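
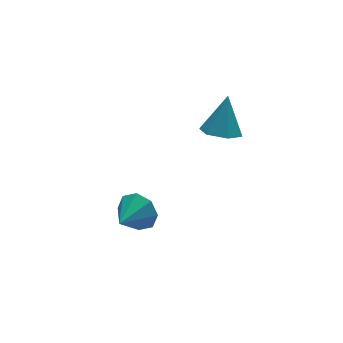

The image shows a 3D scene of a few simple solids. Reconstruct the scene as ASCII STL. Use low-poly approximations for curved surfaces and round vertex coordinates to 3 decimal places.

solid 
facet normal 0.794 0.502 -0.341
outer loop
vertex -1.708 -0.345 0.604
vertex -2.19 -0.096 -0.151
vertex -2.057 0.268 0.694
endloop
endfacet
facet normal -0.107 -0.204 0.973
outer loop
vertex -1.708 -0.345 0.604
vertex -2.057 0.268 0.694
vertex -3.31 -0.804 0.331
endloop
endfacet
facet normal 0.795 0.502 -0.341
outer loop
vertex -2.057 0.268 0.694
vertex -2.19 -0.096 -0.151
vertex -2.484 0.669 0.29
endloop
endfacet
facet normal -0.493 0.299 0.817
outer loop
vertex -2.057 0.268 0.694
vertex -2.484 0.669 0.29
vertex -3.31 -0.804 0.331
endloop
endfacet
facet normal 0.794 0.502 -0.342
outer loop
vertex -2.484 0.669 0.29
vertex -2.19 -0.096 -0.151
vertex -2.739 0.621 -0.373
endloop
endfacet
facet normal -0.832 0.475 0.286
outer loop
vertex -2.484 0.669 0.29
vertex -2.739 0.621 -0.373
vertex -3.31 -0.804 0.331
endloop
endfacet
facet normal 0.794 0.502 -0.342
outer loop
vertex -2.739 0.621 -0.373
vertex -2.19 -0.096 -0.151
vertex -2.673 0.154 -0.906
endloop
endfacet
facet normal -0.926 0.219 -0.307
outer loop
vertex -2.739 0.621 -0.373
vertex -2.673 0.154 -0.906
vertex -3.31 -0.804 0.331
endloop
endfacet
facet normal 0.794 0.503 -0.342
outer loop
vertex -2.673 0.154 -0.906
vertex -2.19 -0.096 -0.151
vertex -2.323 -0.46 -0.996
endloop
endfacet
facet normal -0.719 -0.319 -0.617
outer loop
vertex -2.673 0.154 -0.906
vertex -2.323 -0.46 -0.996
vertex -3.31 -0.804 0.331
endloop
endfacet
facet normal 0.794 0.502 -0.341
outer loop
vertex -2.323 -0.46 -0.996
vertex -2.19 -0.096 -0.151
vertex -1.896 -0.86 -0.591
endloop
endfacet
facet normal -0.333 -0.822 -0.461
outer loop
vertex -2.323 -0.46 -0.996
vertex -1.896 -0.86 -0.591
vertex -3.31 -0.804 0.331
endloop
endfacet
facet normal 0.794 0.502 -0.342
outer loop
vertex -1.896 -0.86 -0.591
vertex -2.19 -0.096 -0.151
vertex -1.641 -0.813 0.071
endloop
endfacet
facet normal 0.005 -0.998 0.069
outer loop
vertex -1.896 -0.86 -0.591
vertex -1.641 -0.813 0.071
vertex -3.31 -0.804 0.331
endloop
endfacet
facet normal 0.794 0.503 -0.341
outer loop
vertex -1.641 -0.813 0.071
vertex -2.19 -0.096 -0.151
vertex -1.708 -0.345 0.604
endloop
endfacet
facet normal 0.099 -0.741 0.664
outer loop
vertex -1.641 -0.813 0.071
vertex -1.708 -0.345 0.604
vertex -3.31 -0.804 0.331
endloop
endfacet
facet normal -0.368 -0.390 -0.844
outer loop
vertex 3.499 2.442 0.244
vertex 2.716 2.235 0.681
vertex 2.808 3.05 0.264
endloop
endfacet
facet normal 0.649 0.743 -0.162
outer loop
vertex 3.499 2.442 0.244
vertex 2.808 3.05 0.264
vertex 3.404 2.965 2.259
endloop
endfacet
facet normal -0.368 -0.390 -0.844
outer loop
vertex 2.808 3.05 0.264
vertex 2.716 2.235 0.681
vertex 2.025 2.843 0.701
endloop
endfacet
facet normal -0.201 0.974 0.102
outer loop
vertex 2.808 3.05 0.264
vertex 2.025 2.843 0.701
vertex 3.404 2.965 2.259
endloop
endfacet
facet normal -0.368 -0.390 -0.844
outer loop
vertex 2.025 2.843 0.701
vertex 2.716 2.235 0.681
vertex 1.933 2.028 1.118
endloop
endfacet
facet normal -0.706 0.384 0.595
outer loop
vertex 2.025 2.843 0.701
vertex 1.933 2.028 1.118
vertex 3.404 2.965 2.259
endloop
endfacet
facet normal -0.368 -0.390 -0.844
outer loop
vertex 1.933 2.028 1.118
vertex 2.716 2.235 0.681
vertex 2.624 1.42 1.098
endloop
endfacet
facet normal -0.361 -0.437 0.824
outer loop
vertex 1.933 2.028 1.118
vertex 2.624 1.42 1.098
vertex 3.404 2.965 2.259
endloop
endfacet
facet normal -0.368 -0.390 -0.844
outer loop
vertex 2.624 1.42 1.098
vertex 2.716 2.235 0.681
vertex 3.407 1.627 0.661
endloop
endfacet
facet normal 0.489 -0.668 0.560
outer loop
vertex 2.624 1.42 1.098
vertex 3.407 1.627 0.661
vertex 3.404 2.965 2.259
endloop
endfacet
facet normal -0.368 -0.390 -0.844
outer loop
vertex 3.407 1.627 0.661
vertex 2.716 2.235 0.681
vertex 3.499 2.442 0.244
endloop
endfacet
facet normal 0.995 -0.078 0.067
outer loop
vertex 3.407 1.627 0.661
vertex 3.499 2.442 0.244
vertex 3.404 2.965 2.259
endloop
endfacet

endsolid


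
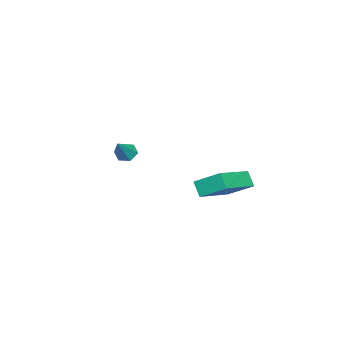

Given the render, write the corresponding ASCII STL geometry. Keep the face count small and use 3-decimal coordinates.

solid 
facet normal -0.434 -0.457 0.777
outer loop
vertex 2.566 0.544 2.72
vertex 2.627 1.648 3.404
vertex 0.586 1.126 1.957
endloop
endfacet
facet normal -0.047 -0.849 -0.526
outer loop
vertex 0.933 1.492 1.336
vertex 2.566 0.544 2.72
vertex 0.586 1.126 1.957
endloop
endfacet
facet normal -0.434 -0.457 0.777
outer loop
vertex 0.586 1.126 1.957
vertex 2.627 1.648 3.404
vertex 0.647 2.23 2.641
endloop
endfacet
facet normal -0.900 0.265 -0.347
outer loop
vertex 0.647 2.23 2.641
vertex 0.933 1.492 1.336
vertex 0.586 1.126 1.957
endloop
endfacet
facet normal 0.900 -0.265 0.347
outer loop
vertex 2.566 0.544 2.72
vertex 2.974 2.014 2.783
vertex 2.627 1.648 3.404
endloop
endfacet
facet normal -0.047 -0.849 -0.526
outer loop
vertex 2.913 0.91 2.099
vertex 2.566 0.544 2.72
vertex 0.933 1.492 1.336
endloop
endfacet
facet normal 0.900 -0.265 0.347
outer loop
vertex 2.913 0.91 2.099
vertex 2.974 2.014 2.783
vertex 2.566 0.544 2.72
endloop
endfacet
facet normal 0.047 0.849 0.526
outer loop
vertex 2.627 1.648 3.404
vertex 2.974 2.014 2.783
vertex 0.647 2.23 2.641
endloop
endfacet
facet normal -0.900 0.265 -0.347
outer loop
vertex 0.994 2.596 2.02
vertex 0.933 1.492 1.336
vertex 0.647 2.23 2.641
endloop
endfacet
facet normal 0.047 0.849 0.526
outer loop
vertex 0.647 2.23 2.641
vertex 2.974 2.014 2.783
vertex 0.994 2.596 2.02
endloop
endfacet
facet normal 0.434 0.457 -0.777
outer loop
vertex 0.994 2.596 2.02
vertex 2.913 0.91 2.099
vertex 0.933 1.492 1.336
endloop
endfacet
facet normal 0.434 0.457 -0.777
outer loop
vertex 2.974 2.014 2.783
vertex 2.913 0.91 2.099
vertex 0.994 2.596 2.02
endloop
endfacet
facet normal -0.701 0.029 -0.712
outer loop
vertex -1.143 -3.946 1.441
vertex -1.48 -3.721 1.782
vertex -1.164 -3.418 1.483
endloop
endfacet
facet normal 0.898 0.070 -0.435
outer loop
vertex -1.143 -3.946 1.441
vertex -1.164 -3.418 1.483
vertex -0.52 -3.759 2.758
endloop
endfacet
facet normal -0.701 0.027 -0.713
outer loop
vertex -1.164 -3.418 1.483
vertex -1.48 -3.721 1.782
vertex -1.502 -3.193 1.824
endloop
endfacet
facet normal 0.526 0.849 -0.039
outer loop
vertex -1.164 -3.418 1.483
vertex -1.502 -3.193 1.824
vertex -0.52 -3.759 2.758
endloop
endfacet
facet normal -0.701 0.028 -0.713
outer loop
vertex -1.502 -3.193 1.824
vertex -1.48 -3.721 1.782
vertex -1.818 -3.495 2.123
endloop
endfacet
facet normal -0.147 0.770 0.621
outer loop
vertex -1.502 -3.193 1.824
vertex -1.818 -3.495 2.123
vertex -0.52 -3.759 2.758
endloop
endfacet
facet normal -0.701 0.028 -0.713
outer loop
vertex -1.818 -3.495 2.123
vertex -1.48 -3.721 1.782
vertex -1.796 -4.023 2.081
endloop
endfacet
facet normal -0.452 -0.089 0.887
outer loop
vertex -1.818 -3.495 2.123
vertex -1.796 -4.023 2.081
vertex -0.52 -3.759 2.758
endloop
endfacet
facet normal -0.701 0.029 -0.712
outer loop
vertex -1.796 -4.023 2.081
vertex -1.48 -3.721 1.782
vertex -1.459 -4.249 1.74
endloop
endfacet
facet normal -0.082 -0.866 0.493
outer loop
vertex -1.796 -4.023 2.081
vertex -1.459 -4.249 1.74
vertex -0.52 -3.759 2.758
endloop
endfacet
facet normal -0.701 0.029 -0.712
outer loop
vertex -1.459 -4.249 1.74
vertex -1.48 -3.721 1.782
vertex -1.143 -3.946 1.441
endloop
endfacet
facet normal 0.594 -0.786 -0.169
outer loop
vertex -1.459 -4.249 1.74
vertex -1.143 -3.946 1.441
vertex -0.52 -3.759 2.758
endloop
endfacet

endsolid


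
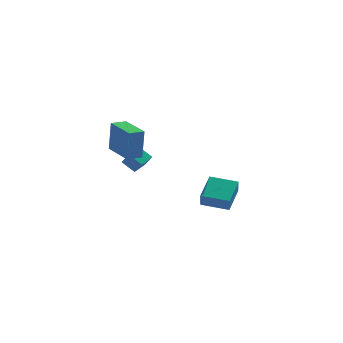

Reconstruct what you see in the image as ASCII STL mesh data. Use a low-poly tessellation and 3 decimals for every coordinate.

solid 
facet normal -0.852 -0.517 0.082
outer loop
vertex -2.483 -4.344 4.35
vertex -3.521 -2.635 4.329
vertex -2.603 -4.441 2.487
endloop
endfacet
facet normal 0.520 -0.854 0.011
outer loop
vertex -1.819 -3.965 2.411
vertex -2.483 -4.344 4.35
vertex -2.603 -4.441 2.487
endloop
endfacet
facet normal -0.852 -0.517 0.082
outer loop
vertex -2.603 -4.441 2.487
vertex -3.521 -2.635 4.329
vertex -3.641 -2.732 2.465
endloop
endfacet
facet normal -0.065 -0.052 -0.997
outer loop
vertex -3.641 -2.732 2.465
vertex -1.819 -3.965 2.411
vertex -2.603 -4.441 2.487
endloop
endfacet
facet normal 0.065 0.052 0.997
outer loop
vertex -2.483 -4.344 4.35
vertex -2.737 -2.159 4.253
vertex -3.521 -2.635 4.329
endloop
endfacet
facet normal 0.520 -0.854 0.011
outer loop
vertex -1.699 -3.868 4.275
vertex -2.483 -4.344 4.35
vertex -1.819 -3.965 2.411
endloop
endfacet
facet normal 0.064 0.052 0.997
outer loop
vertex -1.699 -3.868 4.275
vertex -2.737 -2.159 4.253
vertex -2.483 -4.344 4.35
endloop
endfacet
facet normal -0.520 0.854 -0.011
outer loop
vertex -3.521 -2.635 4.329
vertex -2.737 -2.159 4.253
vertex -3.641 -2.732 2.465
endloop
endfacet
facet normal -0.064 -0.051 -0.997
outer loop
vertex -2.857 -2.256 2.39
vertex -1.819 -3.965 2.411
vertex -3.641 -2.732 2.465
endloop
endfacet
facet normal -0.520 0.854 -0.011
outer loop
vertex -3.641 -2.732 2.465
vertex -2.737 -2.159 4.253
vertex -2.857 -2.256 2.39
endloop
endfacet
facet normal 0.852 0.517 -0.082
outer loop
vertex -2.857 -2.256 2.39
vertex -1.699 -3.868 4.275
vertex -1.819 -3.965 2.411
endloop
endfacet
facet normal 0.852 0.517 -0.082
outer loop
vertex -2.737 -2.159 4.253
vertex -1.699 -3.868 4.275
vertex -2.857 -2.256 2.39
endloop
endfacet
facet normal -0.961 0.254 0.110
outer loop
vertex 1.234 2.601 -3.815
vertex 1.761 4.268 -3.071
vertex 1.237 3.012 -4.737
endloop
endfacet
facet normal -0.277 -0.877 -0.392
outer loop
vertex 2.899 2.572 -4.929
vertex 1.234 2.601 -3.815
vertex 1.237 3.012 -4.737
endloop
endfacet
facet normal -0.961 0.254 0.110
outer loop
vertex 1.237 3.012 -4.737
vertex 1.761 4.268 -3.071
vertex 1.764 4.679 -3.993
endloop
endfacet
facet normal 0.002 0.407 -0.913
outer loop
vertex 1.764 4.679 -3.993
vertex 2.899 2.572 -4.929
vertex 1.237 3.012 -4.737
endloop
endfacet
facet normal -0.002 -0.407 0.913
outer loop
vertex 1.234 2.601 -3.815
vertex 3.423 3.828 -3.263
vertex 1.761 4.268 -3.071
endloop
endfacet
facet normal -0.277 -0.877 -0.392
outer loop
vertex 2.896 2.161 -4.007
vertex 1.234 2.601 -3.815
vertex 2.899 2.572 -4.929
endloop
endfacet
facet normal -0.002 -0.407 0.913
outer loop
vertex 2.896 2.161 -4.007
vertex 3.423 3.828 -3.263
vertex 1.234 2.601 -3.815
endloop
endfacet
facet normal 0.277 0.877 0.392
outer loop
vertex 1.761 4.268 -3.071
vertex 3.423 3.828 -3.263
vertex 1.764 4.679 -3.993
endloop
endfacet
facet normal 0.002 0.407 -0.913
outer loop
vertex 3.426 4.239 -4.185
vertex 2.899 2.572 -4.929
vertex 1.764 4.679 -3.993
endloop
endfacet
facet normal 0.277 0.877 0.392
outer loop
vertex 1.764 4.679 -3.993
vertex 3.423 3.828 -3.263
vertex 3.426 4.239 -4.185
endloop
endfacet
facet normal 0.961 -0.254 -0.110
outer loop
vertex 3.426 4.239 -4.185
vertex 2.896 2.161 -4.007
vertex 2.899 2.572 -4.929
endloop
endfacet
facet normal 0.961 -0.254 -0.110
outer loop
vertex 3.423 3.828 -3.263
vertex 2.896 2.161 -4.007
vertex 3.426 4.239 -4.185
endloop
endfacet
facet normal -0.573 -0.788 -0.227
outer loop
vertex -2.871 3.366 -0.88
vertex -3.302 3.932 -1.758
vertex -2.117 2.993 -1.49
endloop
endfacet
facet normal 0.381 -0.501 0.777
outer loop
vertex -1.538 3.788 -1.262
vertex -2.871 3.366 -0.88
vertex -2.117 2.993 -1.49
endloop
endfacet
facet normal -0.573 -0.788 -0.225
outer loop
vertex -2.117 2.993 -1.49
vertex -3.302 3.932 -1.758
vertex -2.548 3.558 -2.369
endloop
endfacet
facet normal 0.725 -0.360 -0.587
outer loop
vertex -2.548 3.558 -2.369
vertex -1.538 3.788 -1.262
vertex -2.117 2.993 -1.49
endloop
endfacet
facet normal -0.725 0.359 0.588
outer loop
vertex -2.871 3.366 -0.88
vertex -2.723 4.727 -1.53
vertex -3.302 3.932 -1.758
endloop
endfacet
facet normal 0.381 -0.501 0.777
outer loop
vertex -2.292 4.162 -0.651
vertex -2.871 3.366 -0.88
vertex -1.538 3.788 -1.262
endloop
endfacet
facet normal -0.726 0.359 0.587
outer loop
vertex -2.292 4.162 -0.651
vertex -2.723 4.727 -1.53
vertex -2.871 3.366 -0.88
endloop
endfacet
facet normal -0.381 0.501 -0.777
outer loop
vertex -3.302 3.932 -1.758
vertex -2.723 4.727 -1.53
vertex -2.548 3.558 -2.369
endloop
endfacet
facet normal 0.725 -0.359 -0.587
outer loop
vertex -1.969 4.354 -2.14
vertex -1.538 3.788 -1.262
vertex -2.548 3.558 -2.369
endloop
endfacet
facet normal -0.381 0.501 -0.777
outer loop
vertex -2.548 3.558 -2.369
vertex -2.723 4.727 -1.53
vertex -1.969 4.354 -2.14
endloop
endfacet
facet normal 0.574 0.787 0.226
outer loop
vertex -1.969 4.354 -2.14
vertex -2.292 4.162 -0.651
vertex -1.538 3.788 -1.262
endloop
endfacet
facet normal 0.573 0.788 0.226
outer loop
vertex -2.723 4.727 -1.53
vertex -2.292 4.162 -0.651
vertex -1.969 4.354 -2.14
endloop
endfacet

endsolid


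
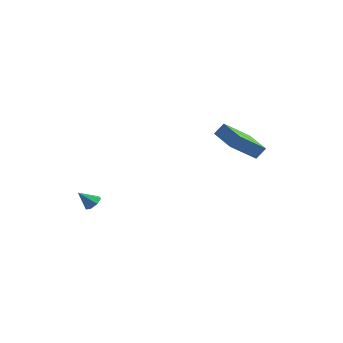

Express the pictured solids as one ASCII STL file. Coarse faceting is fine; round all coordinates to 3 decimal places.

solid 
facet normal -0.847 0.510 0.153
outer loop
vertex 2.809 3.885 3.809
vertex 3.49 5.375 2.611
vertex 2.458 3.504 3.135
endloop
endfacet
facet normal -0.336 -0.734 0.590
outer loop
vertex 4.05 2.545 2.849
vertex 2.809 3.885 3.809
vertex 2.458 3.504 3.135
endloop
endfacet
facet normal -0.847 0.510 0.152
outer loop
vertex 2.458 3.504 3.135
vertex 3.49 5.375 2.611
vertex 3.14 4.994 1.937
endloop
endfacet
facet normal -0.413 -0.449 -0.793
outer loop
vertex 3.14 4.994 1.937
vertex 4.05 2.545 2.849
vertex 2.458 3.504 3.135
endloop
endfacet
facet normal 0.413 0.449 0.793
outer loop
vertex 2.809 3.885 3.809
vertex 5.082 4.416 2.325
vertex 3.49 5.375 2.611
endloop
endfacet
facet normal -0.337 -0.734 0.590
outer loop
vertex 4.4 2.926 3.523
vertex 2.809 3.885 3.809
vertex 4.05 2.545 2.849
endloop
endfacet
facet normal 0.413 0.448 0.793
outer loop
vertex 4.4 2.926 3.523
vertex 5.082 4.416 2.325
vertex 2.809 3.885 3.809
endloop
endfacet
facet normal 0.336 0.734 -0.590
outer loop
vertex 3.49 5.375 2.611
vertex 5.082 4.416 2.325
vertex 3.14 4.994 1.937
endloop
endfacet
facet normal -0.413 -0.449 -0.793
outer loop
vertex 4.731 4.035 1.651
vertex 4.05 2.545 2.849
vertex 3.14 4.994 1.937
endloop
endfacet
facet normal 0.336 0.734 -0.590
outer loop
vertex 3.14 4.994 1.937
vertex 5.082 4.416 2.325
vertex 4.731 4.035 1.651
endloop
endfacet
facet normal 0.847 -0.509 -0.152
outer loop
vertex 4.731 4.035 1.651
vertex 4.4 2.926 3.523
vertex 4.05 2.545 2.849
endloop
endfacet
facet normal 0.847 -0.510 -0.152
outer loop
vertex 5.082 4.416 2.325
vertex 4.4 2.926 3.523
vertex 4.731 4.035 1.651
endloop
endfacet
facet normal 0.523 0.471 -0.711
outer loop
vertex -2.714 0.116 -2.074
vertex -3.19 0.411 -2.229
vertex -2.786 0.554 -1.837
endloop
endfacet
facet normal 0.549 -0.326 0.770
outer loop
vertex -2.714 0.116 -2.074
vertex -2.786 0.554 -1.837
vertex -3.79 -0.131 -1.411
endloop
endfacet
facet normal 0.523 0.471 -0.711
outer loop
vertex -2.786 0.554 -1.837
vertex -3.19 0.411 -2.229
vertex -3.162 0.884 -1.895
endloop
endfacet
facet normal 0.159 0.343 0.926
outer loop
vertex -2.786 0.554 -1.837
vertex -3.162 0.884 -1.895
vertex -3.79 -0.131 -1.411
endloop
endfacet
facet normal 0.523 0.471 -0.710
outer loop
vertex -3.162 0.884 -1.895
vertex -3.19 0.411 -2.229
vertex -3.558 0.858 -2.204
endloop
endfacet
facet normal -0.513 0.607 0.607
outer loop
vertex -3.162 0.884 -1.895
vertex -3.558 0.858 -2.204
vertex -3.79 -0.131 -1.411
endloop
endfacet
facet normal 0.522 0.470 -0.712
outer loop
vertex -3.558 0.858 -2.204
vertex -3.19 0.411 -2.229
vertex -3.677 0.495 -2.531
endloop
endfacet
facet normal -0.962 0.268 0.053
outer loop
vertex -3.558 0.858 -2.204
vertex -3.677 0.495 -2.531
vertex -3.79 -0.131 -1.411
endloop
endfacet
facet normal 0.522 0.471 -0.711
outer loop
vertex -3.677 0.495 -2.531
vertex -3.19 0.411 -2.229
vertex -3.429 0.069 -2.631
endloop
endfacet
facet normal -0.849 -0.419 -0.320
outer loop
vertex -3.677 0.495 -2.531
vertex -3.429 0.069 -2.631
vertex -3.79 -0.131 -1.411
endloop
endfacet
facet normal 0.522 0.471 -0.711
outer loop
vertex -3.429 0.069 -2.631
vertex -3.19 0.411 -2.229
vertex -3.0 -0.1 -2.428
endloop
endfacet
facet normal -0.260 -0.938 -0.231
outer loop
vertex -3.429 0.069 -2.631
vertex -3.0 -0.1 -2.428
vertex -3.79 -0.131 -1.411
endloop
endfacet
facet normal 0.523 0.471 -0.710
outer loop
vertex -3.0 -0.1 -2.428
vertex -3.19 0.411 -2.229
vertex -2.714 0.116 -2.074
endloop
endfacet
facet normal 0.362 -0.897 0.254
outer loop
vertex -3.0 -0.1 -2.428
vertex -2.714 0.116 -2.074
vertex -3.79 -0.131 -1.411
endloop
endfacet

endsolid


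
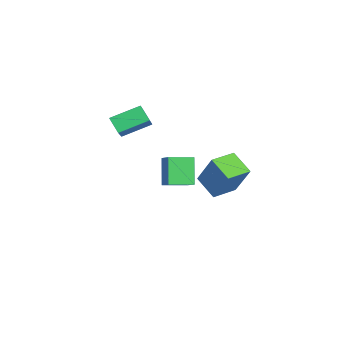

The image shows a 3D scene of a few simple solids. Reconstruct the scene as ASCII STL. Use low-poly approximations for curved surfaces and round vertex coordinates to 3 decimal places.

solid 
facet normal -0.757 -0.452 0.473
outer loop
vertex 3.979 2.335 1.298
vertex 3.188 3.584 1.225
vertex 3.177 1.718 -0.576
endloop
endfacet
facet normal 0.535 -0.844 0.049
outer loop
vertex 4.312 2.396 -1.285
vertex 3.979 2.335 1.298
vertex 3.177 1.718 -0.576
endloop
endfacet
facet normal -0.757 -0.452 0.473
outer loop
vertex 3.177 1.718 -0.576
vertex 3.188 3.584 1.225
vertex 2.386 2.967 -0.649
endloop
endfacet
facet normal -0.376 -0.290 -0.880
outer loop
vertex 2.386 2.967 -0.649
vertex 4.312 2.396 -1.285
vertex 3.177 1.718 -0.576
endloop
endfacet
facet normal 0.376 0.290 0.880
outer loop
vertex 3.979 2.335 1.298
vertex 4.323 4.262 0.516
vertex 3.188 3.584 1.225
endloop
endfacet
facet normal 0.535 -0.844 0.049
outer loop
vertex 5.114 3.013 0.589
vertex 3.979 2.335 1.298
vertex 4.312 2.396 -1.285
endloop
endfacet
facet normal 0.376 0.290 0.880
outer loop
vertex 5.114 3.013 0.589
vertex 4.323 4.262 0.516
vertex 3.979 2.335 1.298
endloop
endfacet
facet normal -0.535 0.844 -0.049
outer loop
vertex 3.188 3.584 1.225
vertex 4.323 4.262 0.516
vertex 2.386 2.967 -0.649
endloop
endfacet
facet normal -0.376 -0.290 -0.880
outer loop
vertex 3.521 3.645 -1.358
vertex 4.312 2.396 -1.285
vertex 2.386 2.967 -0.649
endloop
endfacet
facet normal -0.535 0.844 -0.049
outer loop
vertex 2.386 2.967 -0.649
vertex 4.323 4.262 0.516
vertex 3.521 3.645 -1.358
endloop
endfacet
facet normal 0.757 0.452 -0.473
outer loop
vertex 3.521 3.645 -1.358
vertex 5.114 3.013 0.589
vertex 4.312 2.396 -1.285
endloop
endfacet
facet normal 0.757 0.452 -0.473
outer loop
vertex 4.323 4.262 0.516
vertex 5.114 3.013 0.589
vertex 3.521 3.645 -1.358
endloop
endfacet
facet normal -0.815 -0.160 -0.557
outer loop
vertex -3.534 0.656 -3.224
vertex -3.672 2.094 -3.434
vertex -2.482 0.537 -4.729
endloop
endfacet
facet normal 0.094 -0.985 0.144
outer loop
vertex -1.308 0.766 -3.926
vertex -3.534 0.656 -3.224
vertex -2.482 0.537 -4.729
endloop
endfacet
facet normal -0.815 -0.160 -0.557
outer loop
vertex -2.482 0.537 -4.729
vertex -3.672 2.094 -3.434
vertex -2.62 1.975 -4.939
endloop
endfacet
facet normal 0.572 -0.065 -0.818
outer loop
vertex -2.62 1.975 -4.939
vertex -1.308 0.766 -3.926
vertex -2.482 0.537 -4.729
endloop
endfacet
facet normal -0.572 0.065 0.818
outer loop
vertex -3.534 0.656 -3.224
vertex -2.498 2.323 -2.631
vertex -3.672 2.094 -3.434
endloop
endfacet
facet normal 0.094 -0.985 0.144
outer loop
vertex -2.36 0.885 -2.421
vertex -3.534 0.656 -3.224
vertex -1.308 0.766 -3.926
endloop
endfacet
facet normal -0.572 0.065 0.818
outer loop
vertex -2.36 0.885 -2.421
vertex -2.498 2.323 -2.631
vertex -3.534 0.656 -3.224
endloop
endfacet
facet normal -0.094 0.985 -0.144
outer loop
vertex -3.672 2.094 -3.434
vertex -2.498 2.323 -2.631
vertex -2.62 1.975 -4.939
endloop
endfacet
facet normal 0.572 -0.065 -0.818
outer loop
vertex -1.446 2.204 -4.136
vertex -1.308 0.766 -3.926
vertex -2.62 1.975 -4.939
endloop
endfacet
facet normal -0.094 0.985 -0.144
outer loop
vertex -2.62 1.975 -4.939
vertex -2.498 2.323 -2.631
vertex -1.446 2.204 -4.136
endloop
endfacet
facet normal 0.815 0.160 0.557
outer loop
vertex -1.446 2.204 -4.136
vertex -2.36 0.885 -2.421
vertex -1.308 0.766 -3.926
endloop
endfacet
facet normal 0.815 0.160 0.557
outer loop
vertex -2.498 2.323 -2.631
vertex -2.36 0.885 -2.421
vertex -1.446 2.204 -4.136
endloop
endfacet
facet normal -0.768 0.148 -0.623
outer loop
vertex -2.463 -2.097 0.521
vertex -2.699 -0.418 1.21
vertex -1.779 -1.695 -0.226
endloop
endfacet
facet normal 0.129 -0.918 -0.376
outer loop
vertex -0.181 -2.002 1.07
vertex -2.463 -2.097 0.521
vertex -1.779 -1.695 -0.226
endloop
endfacet
facet normal -0.768 0.147 -0.623
outer loop
vertex -1.779 -1.695 -0.226
vertex -2.699 -0.418 1.21
vertex -2.015 -0.016 0.462
endloop
endfacet
facet normal 0.627 0.369 -0.686
outer loop
vertex -2.015 -0.016 0.462
vertex -0.181 -2.002 1.07
vertex -1.779 -1.695 -0.226
endloop
endfacet
facet normal -0.627 -0.370 0.686
outer loop
vertex -2.463 -2.097 0.521
vertex -1.101 -0.725 2.506
vertex -2.699 -0.418 1.21
endloop
endfacet
facet normal 0.129 -0.918 -0.376
outer loop
vertex -0.865 -2.404 1.818
vertex -2.463 -2.097 0.521
vertex -0.181 -2.002 1.07
endloop
endfacet
facet normal -0.627 -0.369 0.686
outer loop
vertex -0.865 -2.404 1.818
vertex -1.101 -0.725 2.506
vertex -2.463 -2.097 0.521
endloop
endfacet
facet normal -0.128 0.918 0.376
outer loop
vertex -2.699 -0.418 1.21
vertex -1.101 -0.725 2.506
vertex -2.015 -0.016 0.462
endloop
endfacet
facet normal 0.627 0.369 -0.685
outer loop
vertex -0.417 -0.323 1.759
vertex -0.181 -2.002 1.07
vertex -2.015 -0.016 0.462
endloop
endfacet
facet normal -0.129 0.918 0.376
outer loop
vertex -2.015 -0.016 0.462
vertex -1.101 -0.725 2.506
vertex -0.417 -0.323 1.759
endloop
endfacet
facet normal 0.768 -0.148 0.623
outer loop
vertex -0.417 -0.323 1.759
vertex -0.865 -2.404 1.818
vertex -0.181 -2.002 1.07
endloop
endfacet
facet normal 0.768 -0.148 0.624
outer loop
vertex -1.101 -0.725 2.506
vertex -0.865 -2.404 1.818
vertex -0.417 -0.323 1.759
endloop
endfacet

endsolid


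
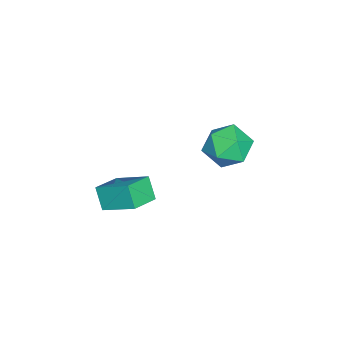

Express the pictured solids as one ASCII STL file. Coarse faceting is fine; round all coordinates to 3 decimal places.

solid 
facet normal 0.065 0.000 0.998
outer loop
vertex 0.046 3.787 0.281
vertex -0.914 3.389 0.344
vertex -0.09 2.755 0.29
endloop
endfacet
facet normal 0.708 -0.087 0.701
outer loop
vertex 0.046 3.787 0.281
vertex -0.09 2.755 0.29
vertex 0.604 3.183 -0.357
endloop
endfacet
facet normal 0.834 0.475 0.280
outer loop
vertex 0.046 3.787 0.281
vertex 0.604 3.183 -0.357
vertex 0.209 4.081 -0.704
endloop
endfacet
facet normal 0.270 0.909 0.316
outer loop
vertex 0.046 3.787 0.281
vertex 0.209 4.081 -0.704
vertex -0.729 4.209 -0.271
endloop
endfacet
facet normal -0.206 0.616 0.760
outer loop
vertex 0.046 3.787 0.281
vertex -0.729 4.209 -0.271
vertex -0.914 3.389 0.344
endloop
endfacet
facet normal 0.684 -0.670 0.290
outer loop
vertex 0.604 3.183 -0.357
vertex -0.09 2.755 0.29
vertex -0.011 2.411 -0.689
endloop
endfacet
facet normal -0.357 -0.529 0.770
outer loop
vertex -0.09 2.755 0.29
vertex -0.914 3.389 0.344
vertex -0.949 2.539 -0.256
endloop
endfacet
facet normal -0.795 0.468 0.385
outer loop
vertex -0.914 3.389 0.344
vertex -0.729 4.209 -0.271
vertex -1.344 3.437 -0.603
endloop
endfacet
facet normal -0.025 0.943 -0.333
outer loop
vertex -0.729 4.209 -0.271
vertex 0.209 4.081 -0.704
vertex -0.65 3.865 -1.25
endloop
endfacet
facet normal 0.889 0.240 -0.391
outer loop
vertex 0.209 4.081 -0.704
vertex 0.604 3.183 -0.357
vertex 0.174 3.231 -1.304
endloop
endfacet
facet normal -0.270 -0.909 -0.316
outer loop
vertex -0.786 2.833 -1.241
vertex -0.011 2.411 -0.689
vertex -0.949 2.539 -0.256
endloop
endfacet
facet normal -0.834 -0.475 -0.280
outer loop
vertex -0.786 2.833 -1.241
vertex -0.949 2.539 -0.256
vertex -1.344 3.437 -0.603
endloop
endfacet
facet normal -0.708 0.087 -0.701
outer loop
vertex -0.786 2.833 -1.241
vertex -1.344 3.437 -0.603
vertex -0.65 3.865 -1.25
endloop
endfacet
facet normal -0.065 -0.000 -0.998
outer loop
vertex -0.786 2.833 -1.241
vertex -0.65 3.865 -1.25
vertex 0.174 3.231 -1.304
endloop
endfacet
facet normal 0.206 -0.616 -0.760
outer loop
vertex -0.786 2.833 -1.241
vertex 0.174 3.231 -1.304
vertex -0.011 2.411 -0.689
endloop
endfacet
facet normal 0.025 -0.943 0.333
outer loop
vertex -0.949 2.539 -0.256
vertex -0.011 2.411 -0.689
vertex -0.09 2.755 0.29
endloop
endfacet
facet normal -0.889 -0.240 0.391
outer loop
vertex -1.344 3.437 -0.603
vertex -0.949 2.539 -0.256
vertex -0.914 3.389 0.344
endloop
endfacet
facet normal -0.684 0.670 -0.290
outer loop
vertex -0.65 3.865 -1.25
vertex -1.344 3.437 -0.603
vertex -0.729 4.209 -0.271
endloop
endfacet
facet normal 0.357 0.529 -0.770
outer loop
vertex 0.174 3.231 -1.304
vertex -0.65 3.865 -1.25
vertex 0.209 4.081 -0.704
endloop
endfacet
facet normal 0.795 -0.468 -0.385
outer loop
vertex -0.011 2.411 -0.689
vertex 0.174 3.231 -1.304
vertex 0.604 3.183 -0.357
endloop
endfacet
facet normal -0.395 -0.379 0.837
outer loop
vertex 4.304 1.003 0.73
vertex 3.234 1.42 0.414
vertex 4.011 -0.299 0.003
endloop
endfacet
facet normal 0.898 -0.350 0.265
outer loop
vertex 4.406 0.08 -0.834
vertex 4.304 1.003 0.73
vertex 4.011 -0.299 0.003
endloop
endfacet
facet normal -0.395 -0.379 0.837
outer loop
vertex 4.011 -0.299 0.003
vertex 3.234 1.42 0.414
vertex 2.942 0.118 -0.313
endloop
endfacet
facet normal -0.193 -0.857 -0.479
outer loop
vertex 2.942 0.118 -0.313
vertex 4.406 0.08 -0.834
vertex 4.011 -0.299 0.003
endloop
endfacet
facet normal 0.192 0.857 0.479
outer loop
vertex 4.304 1.003 0.73
vertex 3.629 1.799 -0.423
vertex 3.234 1.42 0.414
endloop
endfacet
facet normal 0.899 -0.349 0.265
outer loop
vertex 4.698 1.382 -0.107
vertex 4.304 1.003 0.73
vertex 4.406 0.08 -0.834
endloop
endfacet
facet normal 0.193 0.857 0.479
outer loop
vertex 4.698 1.382 -0.107
vertex 3.629 1.799 -0.423
vertex 4.304 1.003 0.73
endloop
endfacet
facet normal -0.898 0.350 -0.266
outer loop
vertex 3.234 1.42 0.414
vertex 3.629 1.799 -0.423
vertex 2.942 0.118 -0.313
endloop
endfacet
facet normal -0.193 -0.857 -0.479
outer loop
vertex 3.336 0.497 -1.15
vertex 4.406 0.08 -0.834
vertex 2.942 0.118 -0.313
endloop
endfacet
facet normal -0.899 0.350 -0.265
outer loop
vertex 2.942 0.118 -0.313
vertex 3.629 1.799 -0.423
vertex 3.336 0.497 -1.15
endloop
endfacet
facet normal 0.395 0.379 -0.837
outer loop
vertex 3.336 0.497 -1.15
vertex 4.698 1.382 -0.107
vertex 4.406 0.08 -0.834
endloop
endfacet
facet normal 0.395 0.378 -0.837
outer loop
vertex 3.629 1.799 -0.423
vertex 4.698 1.382 -0.107
vertex 3.336 0.497 -1.15
endloop
endfacet

endsolid


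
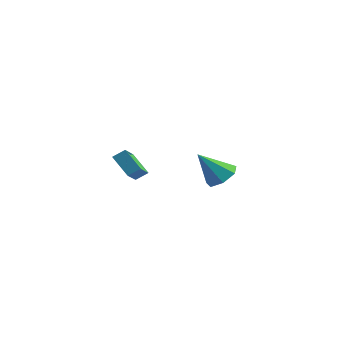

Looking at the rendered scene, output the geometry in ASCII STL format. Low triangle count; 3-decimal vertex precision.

solid 
facet normal 0.453 0.414 -0.790
outer loop
vertex 1.056 3.698 -3.727
vertex 0.554 3.021 -4.37
vertex 0.241 3.981 -4.046
endloop
endfacet
facet normal -0.091 0.618 0.781
outer loop
vertex 1.056 3.698 -3.727
vertex 0.241 3.981 -4.046
vertex -0.434 2.119 -2.65
endloop
endfacet
facet normal 0.453 0.414 -0.789
outer loop
vertex 0.241 3.981 -4.046
vertex 0.554 3.021 -4.37
vertex -0.338 3.542 -4.609
endloop
endfacet
facet normal -0.760 0.543 0.357
outer loop
vertex 0.241 3.981 -4.046
vertex -0.338 3.542 -4.609
vertex -0.434 2.119 -2.65
endloop
endfacet
facet normal 0.454 0.415 -0.789
outer loop
vertex -0.338 3.542 -4.609
vertex 0.554 3.021 -4.37
vertex -0.246 2.711 -4.993
endloop
endfacet
facet normal -0.993 -0.065 -0.096
outer loop
vertex -0.338 3.542 -4.609
vertex -0.246 2.711 -4.993
vertex -0.434 2.119 -2.65
endloop
endfacet
facet normal 0.454 0.414 -0.789
outer loop
vertex -0.246 2.711 -4.993
vertex 0.554 3.021 -4.37
vertex 0.448 2.114 -4.907
endloop
endfacet
facet normal -0.616 -0.751 -0.239
outer loop
vertex -0.246 2.711 -4.993
vertex 0.448 2.114 -4.907
vertex -0.434 2.119 -2.65
endloop
endfacet
facet normal 0.453 0.414 -0.789
outer loop
vertex 0.448 2.114 -4.907
vertex 0.554 3.021 -4.37
vertex 1.222 2.2 -4.418
endloop
endfacet
facet normal 0.088 -0.995 0.036
outer loop
vertex 0.448 2.114 -4.907
vertex 1.222 2.2 -4.418
vertex -0.434 2.119 -2.65
endloop
endfacet
facet normal 0.452 0.414 -0.790
outer loop
vertex 1.222 2.2 -4.418
vertex 0.554 3.021 -4.37
vertex 1.493 2.905 -3.893
endloop
endfacet
facet normal 0.589 -0.616 0.523
outer loop
vertex 1.222 2.2 -4.418
vertex 1.493 2.905 -3.893
vertex -0.434 2.119 -2.65
endloop
endfacet
facet normal 0.452 0.415 -0.790
outer loop
vertex 1.493 2.905 -3.893
vertex 0.554 3.021 -4.37
vertex 1.056 3.698 -3.727
endloop
endfacet
facet normal 0.510 0.102 0.854
outer loop
vertex 1.493 2.905 -3.893
vertex 1.056 3.698 -3.727
vertex -0.434 2.119 -2.65
endloop
endfacet
facet normal -0.756 0.138 0.639
outer loop
vertex -0.483 -4.252 -0.163
vertex -1.004 -2.911 -1.069
vertex -0.951 -4.737 -0.612
endloop
endfacet
facet normal 0.307 -0.789 0.533
outer loop
vertex 0.204 -4.949 -1.591
vertex -0.483 -4.252 -0.163
vertex -0.951 -4.737 -0.612
endloop
endfacet
facet normal -0.755 0.138 0.641
outer loop
vertex -0.951 -4.737 -0.612
vertex -1.004 -2.911 -1.069
vertex -1.473 -3.396 -1.517
endloop
endfacet
facet normal -0.579 -0.599 -0.553
outer loop
vertex -1.473 -3.396 -1.517
vertex 0.204 -4.949 -1.591
vertex -0.951 -4.737 -0.612
endloop
endfacet
facet normal 0.579 0.599 0.553
outer loop
vertex -0.483 -4.252 -0.163
vertex 0.151 -3.123 -2.048
vertex -1.004 -2.911 -1.069
endloop
endfacet
facet normal 0.307 -0.789 0.533
outer loop
vertex 0.673 -4.464 -1.143
vertex -0.483 -4.252 -0.163
vertex 0.204 -4.949 -1.591
endloop
endfacet
facet normal 0.579 0.599 0.553
outer loop
vertex 0.673 -4.464 -1.143
vertex 0.151 -3.123 -2.048
vertex -0.483 -4.252 -0.163
endloop
endfacet
facet normal -0.307 0.789 -0.533
outer loop
vertex -1.004 -2.911 -1.069
vertex 0.151 -3.123 -2.048
vertex -1.473 -3.396 -1.517
endloop
endfacet
facet normal -0.579 -0.599 -0.553
outer loop
vertex -0.317 -3.608 -2.497
vertex 0.204 -4.949 -1.591
vertex -1.473 -3.396 -1.517
endloop
endfacet
facet normal -0.307 0.789 -0.532
outer loop
vertex -1.473 -3.396 -1.517
vertex 0.151 -3.123 -2.048
vertex -0.317 -3.608 -2.497
endloop
endfacet
facet normal 0.755 -0.139 -0.640
outer loop
vertex -0.317 -3.608 -2.497
vertex 0.673 -4.464 -1.143
vertex 0.204 -4.949 -1.591
endloop
endfacet
facet normal 0.756 -0.137 -0.640
outer loop
vertex 0.151 -3.123 -2.048
vertex 0.673 -4.464 -1.143
vertex -0.317 -3.608 -2.497
endloop
endfacet

endsolid


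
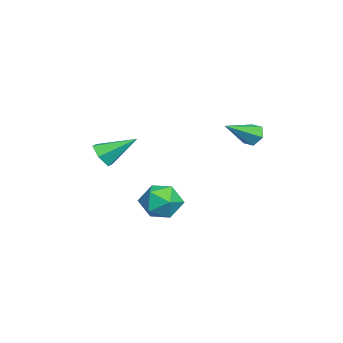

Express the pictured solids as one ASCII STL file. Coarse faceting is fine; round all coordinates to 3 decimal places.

solid 
facet normal 0.085 -0.832 -0.548
outer loop
vertex 2.009 -3.042 0.287
vertex 1.238 -3.009 0.118
vertex 1.761 -2.647 -0.351
endloop
endfacet
facet normal 0.860 0.511 -0.018
outer loop
vertex 2.009 -3.042 0.287
vertex 1.761 -2.647 -0.351
vertex 1.082 -1.451 1.142
endloop
endfacet
facet normal 0.085 -0.832 -0.548
outer loop
vertex 1.761 -2.647 -0.351
vertex 1.238 -3.009 0.118
vertex 0.99 -2.614 -0.52
endloop
endfacet
facet normal 0.160 0.805 -0.572
outer loop
vertex 1.761 -2.647 -0.351
vertex 0.99 -2.614 -0.52
vertex 1.082 -1.451 1.142
endloop
endfacet
facet normal 0.083 -0.833 -0.548
outer loop
vertex 0.99 -2.614 -0.52
vertex 1.238 -3.009 0.118
vertex 0.467 -2.975 -0.05
endloop
endfacet
facet normal -0.728 0.580 -0.365
outer loop
vertex 0.99 -2.614 -0.52
vertex 0.467 -2.975 -0.05
vertex 1.082 -1.451 1.142
endloop
endfacet
facet normal 0.083 -0.832 -0.548
outer loop
vertex 0.467 -2.975 -0.05
vertex 1.238 -3.009 0.118
vertex 0.716 -3.37 0.587
endloop
endfacet
facet normal -0.916 0.060 0.396
outer loop
vertex 0.467 -2.975 -0.05
vertex 0.716 -3.37 0.587
vertex 1.082 -1.451 1.142
endloop
endfacet
facet normal 0.084 -0.833 -0.547
outer loop
vertex 0.716 -3.37 0.587
vertex 1.238 -3.009 0.118
vertex 1.487 -3.403 0.756
endloop
endfacet
facet normal -0.218 -0.233 0.948
outer loop
vertex 0.716 -3.37 0.587
vertex 1.487 -3.403 0.756
vertex 1.082 -1.451 1.142
endloop
endfacet
facet normal 0.084 -0.833 -0.547
outer loop
vertex 1.487 -3.403 0.756
vertex 1.238 -3.009 0.118
vertex 2.009 -3.042 0.287
endloop
endfacet
facet normal 0.671 -0.007 0.741
outer loop
vertex 1.487 -3.403 0.756
vertex 2.009 -3.042 0.287
vertex 1.082 -1.451 1.142
endloop
endfacet
facet normal 0.289 0.825 0.486
outer loop
vertex 3.405 0.998 -1.711
vertex 3.412 0.452 -0.788
vertex 4.297 0.497 -1.391
endloop
endfacet
facet normal 0.531 0.826 -0.187
outer loop
vertex 3.405 0.998 -1.711
vertex 4.297 0.497 -1.391
vertex 3.999 0.456 -2.421
endloop
endfacet
facet normal -0.032 0.781 -0.623
outer loop
vertex 3.405 0.998 -1.711
vertex 3.999 0.456 -2.421
vertex 2.929 0.387 -2.453
endloop
endfacet
facet normal -0.621 0.752 -0.221
outer loop
vertex 3.405 0.998 -1.711
vertex 2.929 0.387 -2.453
vertex 2.566 0.384 -1.444
endloop
endfacet
facet normal -0.422 0.779 0.464
outer loop
vertex 3.405 0.998 -1.711
vertex 2.566 0.384 -1.444
vertex 3.412 0.452 -0.788
endloop
endfacet
facet normal 0.929 0.243 -0.279
outer loop
vertex 3.999 0.456 -2.421
vertex 4.297 0.497 -1.391
vertex 4.374 -0.424 -1.936
endloop
endfacet
facet normal 0.538 0.239 0.808
outer loop
vertex 4.297 0.497 -1.391
vertex 3.412 0.452 -0.788
vertex 4.011 -0.427 -0.927
endloop
endfacet
facet normal -0.613 0.165 0.773
outer loop
vertex 3.412 0.452 -0.788
vertex 2.566 0.384 -1.444
vertex 2.941 -0.496 -0.959
endloop
endfacet
facet normal -0.934 0.121 -0.336
outer loop
vertex 2.566 0.384 -1.444
vertex 2.929 0.387 -2.453
vertex 2.643 -0.537 -1.989
endloop
endfacet
facet normal 0.019 0.169 -0.986
outer loop
vertex 2.929 0.387 -2.453
vertex 3.999 0.456 -2.421
vertex 3.528 -0.492 -2.592
endloop
endfacet
facet normal 0.621 -0.752 0.221
outer loop
vertex 3.535 -1.038 -1.669
vertex 4.374 -0.424 -1.936
vertex 4.011 -0.427 -0.927
endloop
endfacet
facet normal 0.032 -0.781 0.623
outer loop
vertex 3.535 -1.038 -1.669
vertex 4.011 -0.427 -0.927
vertex 2.941 -0.496 -0.959
endloop
endfacet
facet normal -0.531 -0.826 0.187
outer loop
vertex 3.535 -1.038 -1.669
vertex 2.941 -0.496 -0.959
vertex 2.643 -0.537 -1.989
endloop
endfacet
facet normal -0.289 -0.825 -0.486
outer loop
vertex 3.535 -1.038 -1.669
vertex 2.643 -0.537 -1.989
vertex 3.528 -0.492 -2.592
endloop
endfacet
facet normal 0.422 -0.779 -0.464
outer loop
vertex 3.535 -1.038 -1.669
vertex 3.528 -0.492 -2.592
vertex 4.374 -0.424 -1.936
endloop
endfacet
facet normal 0.934 -0.121 0.336
outer loop
vertex 4.011 -0.427 -0.927
vertex 4.374 -0.424 -1.936
vertex 4.297 0.497 -1.391
endloop
endfacet
facet normal -0.019 -0.169 0.986
outer loop
vertex 2.941 -0.496 -0.959
vertex 4.011 -0.427 -0.927
vertex 3.412 0.452 -0.788
endloop
endfacet
facet normal -0.929 -0.243 0.279
outer loop
vertex 2.643 -0.537 -1.989
vertex 2.941 -0.496 -0.959
vertex 2.566 0.384 -1.444
endloop
endfacet
facet normal -0.538 -0.239 -0.808
outer loop
vertex 3.528 -0.492 -2.592
vertex 2.643 -0.537 -1.989
vertex 2.929 0.387 -2.453
endloop
endfacet
facet normal 0.613 -0.165 -0.773
outer loop
vertex 4.374 -0.424 -1.936
vertex 3.528 -0.492 -2.592
vertex 3.999 0.456 -2.421
endloop
endfacet
facet normal -0.626 0.610 -0.487
outer loop
vertex -2.233 3.443 -0.218
vertex -2.697 3.371 0.288
vertex -2.228 3.877 0.319
endloop
endfacet
facet normal 0.930 0.282 -0.237
outer loop
vertex -2.233 3.443 -0.218
vertex -2.228 3.877 0.319
vertex -1.483 2.189 1.232
endloop
endfacet
facet normal -0.626 0.610 -0.487
outer loop
vertex -2.228 3.877 0.319
vertex -2.697 3.371 0.288
vertex -2.692 3.805 0.825
endloop
endfacet
facet normal 0.563 0.571 0.597
outer loop
vertex -2.228 3.877 0.319
vertex -2.692 3.805 0.825
vertex -1.483 2.189 1.232
endloop
endfacet
facet normal -0.626 0.610 -0.487
outer loop
vertex -2.692 3.805 0.825
vertex -2.697 3.371 0.288
vertex -3.161 3.299 0.794
endloop
endfacet
facet normal -0.183 0.109 0.977
outer loop
vertex -2.692 3.805 0.825
vertex -3.161 3.299 0.794
vertex -1.483 2.189 1.232
endloop
endfacet
facet normal -0.626 0.610 -0.487
outer loop
vertex -3.161 3.299 0.794
vertex -2.697 3.371 0.288
vertex -3.165 2.866 0.257
endloop
endfacet
facet normal -0.561 -0.642 0.522
outer loop
vertex -3.161 3.299 0.794
vertex -3.165 2.866 0.257
vertex -1.483 2.189 1.232
endloop
endfacet
facet normal -0.626 0.610 -0.486
outer loop
vertex -3.165 2.866 0.257
vertex -2.697 3.371 0.288
vertex -2.702 2.938 -0.249
endloop
endfacet
facet normal -0.195 -0.930 -0.310
outer loop
vertex -3.165 2.866 0.257
vertex -2.702 2.938 -0.249
vertex -1.483 2.189 1.232
endloop
endfacet
facet normal -0.625 0.610 -0.486
outer loop
vertex -2.702 2.938 -0.249
vertex -2.697 3.371 0.288
vertex -2.233 3.443 -0.218
endloop
endfacet
facet normal 0.551 -0.469 -0.690
outer loop
vertex -2.702 2.938 -0.249
vertex -2.233 3.443 -0.218
vertex -1.483 2.189 1.232
endloop
endfacet

endsolid


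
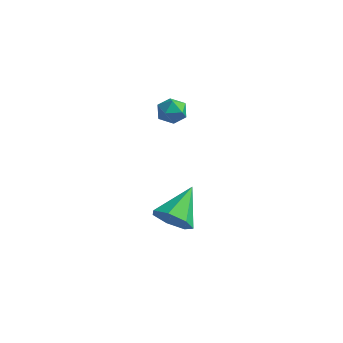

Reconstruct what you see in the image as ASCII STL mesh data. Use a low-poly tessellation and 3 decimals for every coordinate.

solid 
facet normal 0.028 -0.865 -0.501
outer loop
vertex -1.812 -2.933 -3.56
vertex -2.123 -3.396 -2.779
vertex -2.639 -3.003 -3.486
endloop
endfacet
facet normal -0.120 0.808 -0.577
outer loop
vertex -1.812 -2.933 -3.56
vertex -2.639 -3.003 -3.486
vertex -2.177 -1.744 -1.821
endloop
endfacet
facet normal 0.029 -0.865 -0.502
outer loop
vertex -2.639 -3.003 -3.486
vertex -2.123 -3.396 -2.779
vertex -3.077 -3.369 -2.88
endloop
endfacet
facet normal -0.786 0.578 -0.219
outer loop
vertex -2.639 -3.003 -3.486
vertex -3.077 -3.369 -2.88
vertex -2.177 -1.744 -1.821
endloop
endfacet
facet normal 0.029 -0.865 -0.501
outer loop
vertex -3.077 -3.369 -2.88
vertex -2.123 -3.396 -2.779
vertex -2.796 -3.755 -2.197
endloop
endfacet
facet normal -0.869 0.181 0.460
outer loop
vertex -3.077 -3.369 -2.88
vertex -2.796 -3.755 -2.197
vertex -2.177 -1.744 -1.821
endloop
endfacet
facet normal 0.028 -0.865 -0.501
outer loop
vertex -2.796 -3.755 -2.197
vertex -2.123 -3.396 -2.779
vertex -2.009 -3.871 -1.952
endloop
endfacet
facet normal -0.307 -0.083 0.948
outer loop
vertex -2.796 -3.755 -2.197
vertex -2.009 -3.871 -1.952
vertex -2.177 -1.744 -1.821
endloop
endfacet
facet normal 0.029 -0.865 -0.501
outer loop
vertex -2.009 -3.871 -1.952
vertex -2.123 -3.396 -2.779
vertex -1.307 -3.629 -2.33
endloop
endfacet
facet normal 0.478 -0.016 0.878
outer loop
vertex -2.009 -3.871 -1.952
vertex -1.307 -3.629 -2.33
vertex -2.177 -1.744 -1.821
endloop
endfacet
facet normal 0.029 -0.864 -0.502
outer loop
vertex -1.307 -3.629 -2.33
vertex -2.123 -3.396 -2.779
vertex -1.219 -3.211 -3.045
endloop
endfacet
facet normal 0.894 0.331 0.303
outer loop
vertex -1.307 -3.629 -2.33
vertex -1.219 -3.211 -3.045
vertex -2.177 -1.744 -1.821
endloop
endfacet
facet normal 0.030 -0.865 -0.501
outer loop
vertex -1.219 -3.211 -3.045
vertex -2.123 -3.396 -2.779
vertex -1.812 -2.933 -3.56
endloop
endfacet
facet normal 0.627 0.698 -0.346
outer loop
vertex -1.219 -3.211 -3.045
vertex -1.812 -2.933 -3.56
vertex -2.177 -1.744 -1.821
endloop
endfacet
facet normal -0.642 0.761 -0.090
outer loop
vertex -3.204 -1.165 2.333
vertex -3.743 -1.618 2.346
vertex -3.5 -1.342 2.947
endloop
endfacet
facet normal -0.051 0.966 0.254
outer loop
vertex -3.204 -1.165 2.333
vertex -3.5 -1.342 2.947
vertex -2.799 -1.291 2.895
endloop
endfacet
facet normal 0.506 0.845 -0.175
outer loop
vertex -3.204 -1.165 2.333
vertex -2.799 -1.291 2.895
vertex -2.609 -1.536 2.263
endloop
endfacet
facet normal 0.260 0.565 -0.783
outer loop
vertex -3.204 -1.165 2.333
vertex -2.609 -1.536 2.263
vertex -3.192 -1.738 1.923
endloop
endfacet
facet normal -0.449 0.514 -0.731
outer loop
vertex -3.204 -1.165 2.333
vertex -3.192 -1.738 1.923
vertex -3.743 -1.618 2.346
endloop
endfacet
facet normal 0.021 0.555 0.831
outer loop
vertex -2.799 -1.291 2.895
vertex -3.5 -1.342 2.947
vertex -3.088 -1.822 3.257
endloop
endfacet
facet normal -0.935 0.222 0.276
outer loop
vertex -3.5 -1.342 2.947
vertex -3.743 -1.618 2.346
vertex -3.671 -2.024 2.917
endloop
endfacet
facet normal -0.623 -0.180 -0.761
outer loop
vertex -3.743 -1.618 2.346
vertex -3.192 -1.738 1.923
vertex -3.481 -2.269 2.285
endloop
endfacet
facet normal 0.526 -0.095 -0.845
outer loop
vertex -3.192 -1.738 1.923
vertex -2.609 -1.536 2.263
vertex -2.78 -2.218 2.233
endloop
endfacet
facet normal 0.923 0.359 0.139
outer loop
vertex -2.609 -1.536 2.263
vertex -2.799 -1.291 2.895
vertex -2.537 -1.942 2.834
endloop
endfacet
facet normal -0.260 -0.565 0.783
outer loop
vertex -3.076 -2.395 2.847
vertex -3.088 -1.822 3.257
vertex -3.671 -2.024 2.917
endloop
endfacet
facet normal -0.506 -0.845 0.175
outer loop
vertex -3.076 -2.395 2.847
vertex -3.671 -2.024 2.917
vertex -3.481 -2.269 2.285
endloop
endfacet
facet normal 0.051 -0.966 -0.254
outer loop
vertex -3.076 -2.395 2.847
vertex -3.481 -2.269 2.285
vertex -2.78 -2.218 2.233
endloop
endfacet
facet normal 0.642 -0.761 0.090
outer loop
vertex -3.076 -2.395 2.847
vertex -2.78 -2.218 2.233
vertex -2.537 -1.942 2.834
endloop
endfacet
facet normal 0.449 -0.514 0.731
outer loop
vertex -3.076 -2.395 2.847
vertex -2.537 -1.942 2.834
vertex -3.088 -1.822 3.257
endloop
endfacet
facet normal -0.526 0.095 0.845
outer loop
vertex -3.671 -2.024 2.917
vertex -3.088 -1.822 3.257
vertex -3.5 -1.342 2.947
endloop
endfacet
facet normal -0.923 -0.359 -0.139
outer loop
vertex -3.481 -2.269 2.285
vertex -3.671 -2.024 2.917
vertex -3.743 -1.618 2.346
endloop
endfacet
facet normal -0.021 -0.555 -0.831
outer loop
vertex -2.78 -2.218 2.233
vertex -3.481 -2.269 2.285
vertex -3.192 -1.738 1.923
endloop
endfacet
facet normal 0.935 -0.222 -0.276
outer loop
vertex -2.537 -1.942 2.834
vertex -2.78 -2.218 2.233
vertex -2.609 -1.536 2.263
endloop
endfacet
facet normal 0.623 0.180 0.761
outer loop
vertex -3.088 -1.822 3.257
vertex -2.537 -1.942 2.834
vertex -2.799 -1.291 2.895
endloop
endfacet

endsolid


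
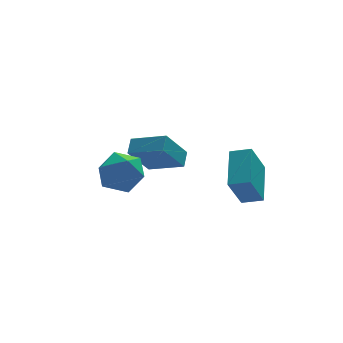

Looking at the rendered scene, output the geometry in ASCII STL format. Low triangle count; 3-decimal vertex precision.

solid 
facet normal -0.557 -0.267 0.786
outer loop
vertex -1.222 2.578 -2.966
vertex -0.867 3.305 -2.467
vertex -2.638 3.699 -3.589
endloop
endfacet
facet normal -0.375 -0.765 -0.524
outer loop
vertex -1.473 4.255 -5.233
vertex -1.222 2.578 -2.966
vertex -2.638 3.699 -3.589
endloop
endfacet
facet normal -0.557 -0.266 0.786
outer loop
vertex -2.638 3.699 -3.589
vertex -0.867 3.305 -2.467
vertex -2.282 4.425 -3.091
endloop
endfacet
facet normal -0.741 0.587 -0.326
outer loop
vertex -2.282 4.425 -3.091
vertex -1.473 4.255 -5.233
vertex -2.638 3.699 -3.589
endloop
endfacet
facet normal 0.741 -0.586 0.327
outer loop
vertex -1.222 2.578 -2.966
vertex 0.298 3.861 -4.111
vertex -0.867 3.305 -2.467
endloop
endfacet
facet normal -0.374 -0.765 -0.524
outer loop
vertex -0.058 3.135 -4.609
vertex -1.222 2.578 -2.966
vertex -1.473 4.255 -5.233
endloop
endfacet
facet normal 0.741 -0.587 0.326
outer loop
vertex -0.058 3.135 -4.609
vertex 0.298 3.861 -4.111
vertex -1.222 2.578 -2.966
endloop
endfacet
facet normal 0.374 0.765 0.524
outer loop
vertex -0.867 3.305 -2.467
vertex 0.298 3.861 -4.111
vertex -2.282 4.425 -3.091
endloop
endfacet
facet normal -0.741 0.586 -0.327
outer loop
vertex -1.118 4.982 -4.734
vertex -1.473 4.255 -5.233
vertex -2.282 4.425 -3.091
endloop
endfacet
facet normal 0.375 0.765 0.525
outer loop
vertex -2.282 4.425 -3.091
vertex 0.298 3.861 -4.111
vertex -1.118 4.982 -4.734
endloop
endfacet
facet normal 0.558 0.267 -0.786
outer loop
vertex -1.118 4.982 -4.734
vertex -0.058 3.135 -4.609
vertex -1.473 4.255 -5.233
endloop
endfacet
facet normal 0.557 0.266 -0.787
outer loop
vertex 0.298 3.861 -4.111
vertex -0.058 3.135 -4.609
vertex -1.118 4.982 -4.734
endloop
endfacet
facet normal -0.236 0.928 0.289
outer loop
vertex -3.513 1.197 -2.597
vertex -4.692 0.886 -2.563
vertex -3.997 0.753 -1.569
endloop
endfacet
facet normal 0.416 0.747 0.519
outer loop
vertex -3.513 1.197 -2.597
vertex -3.997 0.753 -1.569
vertex -2.891 0.387 -1.93
endloop
endfacet
facet normal 0.812 0.581 -0.051
outer loop
vertex -3.513 1.197 -2.597
vertex -2.891 0.387 -1.93
vertex -2.902 0.295 -3.146
endloop
endfacet
facet normal 0.405 0.660 -0.633
outer loop
vertex -3.513 1.197 -2.597
vertex -2.902 0.295 -3.146
vertex -4.015 0.603 -3.537
endloop
endfacet
facet normal -0.243 0.873 -0.422
outer loop
vertex -3.513 1.197 -2.597
vertex -4.015 0.603 -3.537
vertex -4.692 0.886 -2.563
endloop
endfacet
facet normal 0.354 0.161 0.921
outer loop
vertex -2.891 0.387 -1.93
vertex -3.997 0.753 -1.569
vertex -3.685 -0.423 -1.483
endloop
endfacet
facet normal -0.701 0.453 0.551
outer loop
vertex -3.997 0.753 -1.569
vertex -4.692 0.886 -2.563
vertex -4.798 -0.115 -1.874
endloop
endfacet
facet normal -0.711 0.366 -0.601
outer loop
vertex -4.692 0.886 -2.563
vertex -4.015 0.603 -3.537
vertex -4.809 -0.207 -3.09
endloop
endfacet
facet normal 0.336 0.020 -0.941
outer loop
vertex -4.015 0.603 -3.537
vertex -2.902 0.295 -3.146
vertex -3.703 -0.573 -3.451
endloop
endfacet
facet normal 0.994 -0.106 -0.001
outer loop
vertex -2.902 0.295 -3.146
vertex -2.891 0.387 -1.93
vertex -3.008 -0.706 -2.457
endloop
endfacet
facet normal -0.405 -0.660 0.633
outer loop
vertex -4.187 -1.017 -2.423
vertex -3.685 -0.423 -1.483
vertex -4.798 -0.115 -1.874
endloop
endfacet
facet normal -0.812 -0.581 0.051
outer loop
vertex -4.187 -1.017 -2.423
vertex -4.798 -0.115 -1.874
vertex -4.809 -0.207 -3.09
endloop
endfacet
facet normal -0.416 -0.747 -0.519
outer loop
vertex -4.187 -1.017 -2.423
vertex -4.809 -0.207 -3.09
vertex -3.703 -0.573 -3.451
endloop
endfacet
facet normal 0.236 -0.928 -0.289
outer loop
vertex -4.187 -1.017 -2.423
vertex -3.703 -0.573 -3.451
vertex -3.008 -0.706 -2.457
endloop
endfacet
facet normal 0.243 -0.873 0.422
outer loop
vertex -4.187 -1.017 -2.423
vertex -3.008 -0.706 -2.457
vertex -3.685 -0.423 -1.483
endloop
endfacet
facet normal -0.336 -0.020 0.941
outer loop
vertex -4.798 -0.115 -1.874
vertex -3.685 -0.423 -1.483
vertex -3.997 0.753 -1.569
endloop
endfacet
facet normal -0.994 0.106 0.001
outer loop
vertex -4.809 -0.207 -3.09
vertex -4.798 -0.115 -1.874
vertex -4.692 0.886 -2.563
endloop
endfacet
facet normal -0.354 -0.161 -0.921
outer loop
vertex -3.703 -0.573 -3.451
vertex -4.809 -0.207 -3.09
vertex -4.015 0.603 -3.537
endloop
endfacet
facet normal 0.701 -0.453 -0.551
outer loop
vertex -3.008 -0.706 -2.457
vertex -3.703 -0.573 -3.451
vertex -2.902 0.295 -3.146
endloop
endfacet
facet normal 0.711 -0.366 0.601
outer loop
vertex -3.685 -0.423 -1.483
vertex -3.008 -0.706 -2.457
vertex -2.891 0.387 -1.93
endloop
endfacet
facet normal -0.428 -0.282 0.859
outer loop
vertex 1.337 -2.461 -2.512
vertex 1.999 -0.597 -1.571
vertex 0.442 -1.995 -2.805
endloop
endfacet
facet normal -0.302 -0.851 -0.430
outer loop
vertex 1.281 -1.443 -4.489
vertex 1.337 -2.461 -2.512
vertex 0.442 -1.995 -2.805
endloop
endfacet
facet normal -0.428 -0.281 0.859
outer loop
vertex 0.442 -1.995 -2.805
vertex 1.999 -0.597 -1.571
vertex 1.105 -0.131 -1.864
endloop
endfacet
facet normal -0.852 0.444 -0.279
outer loop
vertex 1.105 -0.131 -1.864
vertex 1.281 -1.443 -4.489
vertex 0.442 -1.995 -2.805
endloop
endfacet
facet normal 0.852 -0.443 0.279
outer loop
vertex 1.337 -2.461 -2.512
vertex 2.838 -0.045 -3.255
vertex 1.999 -0.597 -1.571
endloop
endfacet
facet normal -0.303 -0.851 -0.430
outer loop
vertex 2.175 -1.909 -4.196
vertex 1.337 -2.461 -2.512
vertex 1.281 -1.443 -4.489
endloop
endfacet
facet normal 0.852 -0.444 0.279
outer loop
vertex 2.175 -1.909 -4.196
vertex 2.838 -0.045 -3.255
vertex 1.337 -2.461 -2.512
endloop
endfacet
facet normal 0.303 0.851 0.430
outer loop
vertex 1.999 -0.597 -1.571
vertex 2.838 -0.045 -3.255
vertex 1.105 -0.131 -1.864
endloop
endfacet
facet normal -0.852 0.443 -0.279
outer loop
vertex 1.943 0.421 -3.548
vertex 1.281 -1.443 -4.489
vertex 1.105 -0.131 -1.864
endloop
endfacet
facet normal 0.302 0.851 0.429
outer loop
vertex 1.105 -0.131 -1.864
vertex 2.838 -0.045 -3.255
vertex 1.943 0.421 -3.548
endloop
endfacet
facet normal 0.428 0.281 -0.859
outer loop
vertex 1.943 0.421 -3.548
vertex 2.175 -1.909 -4.196
vertex 1.281 -1.443 -4.489
endloop
endfacet
facet normal 0.428 0.281 -0.859
outer loop
vertex 2.838 -0.045 -3.255
vertex 2.175 -1.909 -4.196
vertex 1.943 0.421 -3.548
endloop
endfacet

endsolid


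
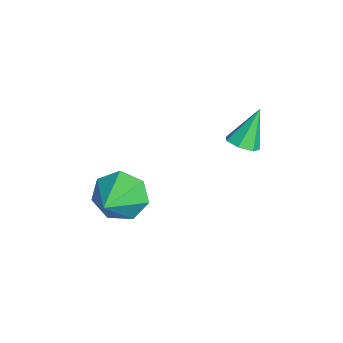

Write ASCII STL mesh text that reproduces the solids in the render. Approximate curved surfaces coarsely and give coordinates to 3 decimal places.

solid 
facet normal -0.808 0.357 -0.469
outer loop
vertex 3.4 -2.256 -1.072
vertex 3.11 -1.786 -0.214
vertex 3.703 -1.431 -0.965
endloop
endfacet
facet normal 0.775 -0.207 -0.596
outer loop
vertex 3.4 -2.256 -1.072
vertex 3.703 -1.431 -0.965
vertex 4.71 -2.494 0.714
endloop
endfacet
facet normal -0.808 0.358 -0.468
outer loop
vertex 3.703 -1.431 -0.965
vertex 3.11 -1.786 -0.214
vertex 3.56 -0.874 -0.292
endloop
endfacet
facet normal 0.854 0.475 -0.212
outer loop
vertex 3.703 -1.431 -0.965
vertex 3.56 -0.874 -0.292
vertex 4.71 -2.494 0.714
endloop
endfacet
facet normal -0.807 0.358 -0.469
outer loop
vertex 3.56 -0.874 -0.292
vertex 3.11 -1.786 -0.214
vertex 3.078 -1.003 0.439
endloop
endfacet
facet normal 0.546 0.686 0.481
outer loop
vertex 3.56 -0.874 -0.292
vertex 3.078 -1.003 0.439
vertex 4.71 -2.494 0.714
endloop
endfacet
facet normal -0.808 0.357 -0.468
outer loop
vertex 3.078 -1.003 0.439
vertex 3.11 -1.786 -0.214
vertex 2.621 -1.722 0.679
endloop
endfacet
facet normal 0.083 0.268 0.960
outer loop
vertex 3.078 -1.003 0.439
vertex 2.621 -1.722 0.679
vertex 4.71 -2.494 0.714
endloop
endfacet
facet normal -0.808 0.358 -0.468
outer loop
vertex 2.621 -1.722 0.679
vertex 3.11 -1.786 -0.214
vertex 2.532 -2.489 0.246
endloop
endfacet
facet normal -0.187 -0.466 0.865
outer loop
vertex 2.621 -1.722 0.679
vertex 2.532 -2.489 0.246
vertex 4.71 -2.494 0.714
endloop
endfacet
facet normal -0.808 0.357 -0.469
outer loop
vertex 2.532 -2.489 0.246
vertex 3.11 -1.786 -0.214
vertex 2.879 -2.727 -0.533
endloop
endfacet
facet normal -0.060 -0.962 0.267
outer loop
vertex 2.532 -2.489 0.246
vertex 2.879 -2.727 -0.533
vertex 4.71 -2.494 0.714
endloop
endfacet
facet normal -0.808 0.357 -0.469
outer loop
vertex 2.879 -2.727 -0.533
vertex 3.11 -1.786 -0.214
vertex 3.4 -2.256 -1.072
endloop
endfacet
facet normal 0.369 -0.847 -0.383
outer loop
vertex 2.879 -2.727 -0.533
vertex 3.4 -2.256 -1.072
vertex 4.71 -2.494 0.714
endloop
endfacet
facet normal 0.302 -0.422 -0.855
outer loop
vertex 4.589 2.382 2.934
vertex 4.043 2.116 2.872
vertex 4.226 2.661 2.668
endloop
endfacet
facet normal 0.522 0.837 0.166
outer loop
vertex 4.589 2.382 2.934
vertex 4.226 2.661 2.668
vertex 3.577 2.764 4.188
endloop
endfacet
facet normal 0.304 -0.422 -0.854
outer loop
vertex 4.226 2.661 2.668
vertex 4.043 2.116 2.872
vertex 3.726 2.529 2.555
endloop
endfacet
facet normal -0.218 0.963 -0.158
outer loop
vertex 4.226 2.661 2.668
vertex 3.726 2.529 2.555
vertex 3.577 2.764 4.188
endloop
endfacet
facet normal 0.304 -0.422 -0.854
outer loop
vertex 3.726 2.529 2.555
vertex 4.043 2.116 2.872
vertex 3.465 2.086 2.681
endloop
endfacet
facet normal -0.870 0.471 -0.147
outer loop
vertex 3.726 2.529 2.555
vertex 3.465 2.086 2.681
vertex 3.577 2.764 4.188
endloop
endfacet
facet normal 0.304 -0.422 -0.854
outer loop
vertex 3.465 2.086 2.681
vertex 4.043 2.116 2.872
vertex 3.639 1.665 2.951
endloop
endfacet
facet normal -0.944 -0.268 0.191
outer loop
vertex 3.465 2.086 2.681
vertex 3.639 1.665 2.951
vertex 3.577 2.764 4.188
endloop
endfacet
facet normal 0.303 -0.421 -0.855
outer loop
vertex 3.639 1.665 2.951
vertex 4.043 2.116 2.872
vertex 4.118 1.584 3.161
endloop
endfacet
facet normal -0.383 -0.700 0.603
outer loop
vertex 3.639 1.665 2.951
vertex 4.118 1.584 3.161
vertex 3.577 2.764 4.188
endloop
endfacet
facet normal 0.301 -0.422 -0.855
outer loop
vertex 4.118 1.584 3.161
vertex 4.043 2.116 2.872
vertex 4.541 1.902 3.153
endloop
endfacet
facet normal 0.388 -0.497 0.776
outer loop
vertex 4.118 1.584 3.161
vertex 4.541 1.902 3.153
vertex 3.577 2.764 4.188
endloop
endfacet
facet normal 0.302 -0.421 -0.856
outer loop
vertex 4.541 1.902 3.153
vertex 4.043 2.116 2.872
vertex 4.589 2.382 2.934
endloop
endfacet
facet normal 0.792 0.186 0.582
outer loop
vertex 4.541 1.902 3.153
vertex 4.589 2.382 2.934
vertex 3.577 2.764 4.188
endloop
endfacet

endsolid


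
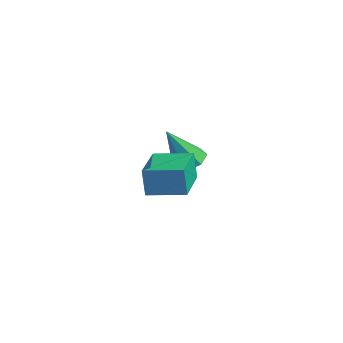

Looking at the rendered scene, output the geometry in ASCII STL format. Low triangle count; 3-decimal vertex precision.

solid 
facet normal -0.017 0.495 -0.869
outer loop
vertex -1.955 0.24 -3.652
vertex -2.656 0.133 -3.699
vertex -2.31 0.675 -3.397
endloop
endfacet
facet normal 0.780 0.323 0.535
outer loop
vertex -1.955 0.24 -3.652
vertex -2.31 0.675 -3.397
vertex -2.624 -0.813 -2.041
endloop
endfacet
facet normal -0.016 0.495 -0.869
outer loop
vertex -2.31 0.675 -3.397
vertex -2.656 0.133 -3.699
vertex -2.925 0.702 -3.37
endloop
endfacet
facet normal 0.062 0.665 0.744
outer loop
vertex -2.31 0.675 -3.397
vertex -2.925 0.702 -3.37
vertex -2.624 -0.813 -2.041
endloop
endfacet
facet normal -0.016 0.495 -0.869
outer loop
vertex -2.925 0.702 -3.37
vertex -2.656 0.133 -3.699
vertex -3.337 0.301 -3.591
endloop
endfacet
facet normal -0.699 0.388 0.600
outer loop
vertex -2.925 0.702 -3.37
vertex -3.337 0.301 -3.591
vertex -2.624 -0.813 -2.041
endloop
endfacet
facet normal -0.016 0.495 -0.869
outer loop
vertex -3.337 0.301 -3.591
vertex -2.656 0.133 -3.699
vertex -3.236 -0.226 -3.893
endloop
endfacet
facet normal -0.930 -0.300 0.212
outer loop
vertex -3.337 0.301 -3.591
vertex -3.236 -0.226 -3.893
vertex -2.624 -0.813 -2.041
endloop
endfacet
facet normal -0.017 0.496 -0.868
outer loop
vertex -3.236 -0.226 -3.893
vertex -2.656 0.133 -3.699
vertex -2.698 -0.482 -4.05
endloop
endfacet
facet normal -0.456 -0.880 -0.128
outer loop
vertex -3.236 -0.226 -3.893
vertex -2.698 -0.482 -4.05
vertex -2.624 -0.813 -2.041
endloop
endfacet
facet normal -0.016 0.496 -0.868
outer loop
vertex -2.698 -0.482 -4.05
vertex -2.656 0.133 -3.699
vertex -2.128 -0.275 -3.942
endloop
endfacet
facet normal 0.364 -0.917 -0.164
outer loop
vertex -2.698 -0.482 -4.05
vertex -2.128 -0.275 -3.942
vertex -2.624 -0.813 -2.041
endloop
endfacet
facet normal -0.017 0.495 -0.869
outer loop
vertex -2.128 -0.275 -3.942
vertex -2.656 0.133 -3.699
vertex -1.955 0.24 -3.652
endloop
endfacet
facet normal 0.915 -0.381 0.131
outer loop
vertex -2.128 -0.275 -3.942
vertex -1.955 0.24 -3.652
vertex -2.624 -0.813 -2.041
endloop
endfacet
facet normal -0.604 -0.789 -0.112
outer loop
vertex 1.432 -3.739 -1.486
vertex -0.003 -2.625 -1.589
vertex 1.557 -3.679 -2.587
endloop
endfacet
facet normal 0.789 -0.612 0.056
outer loop
vertex 2.403 -2.575 -2.431
vertex 1.432 -3.739 -1.486
vertex 1.557 -3.679 -2.587
endloop
endfacet
facet normal -0.604 -0.789 -0.112
outer loop
vertex 1.557 -3.679 -2.587
vertex -0.003 -2.625 -1.589
vertex 0.122 -2.565 -2.69
endloop
endfacet
facet normal 0.113 0.054 -0.992
outer loop
vertex 0.122 -2.565 -2.69
vertex 2.403 -2.575 -2.431
vertex 1.557 -3.679 -2.587
endloop
endfacet
facet normal -0.113 -0.054 0.992
outer loop
vertex 1.432 -3.739 -1.486
vertex 0.843 -1.521 -1.433
vertex -0.003 -2.625 -1.589
endloop
endfacet
facet normal 0.789 -0.612 0.056
outer loop
vertex 2.278 -2.635 -1.33
vertex 1.432 -3.739 -1.486
vertex 2.403 -2.575 -2.431
endloop
endfacet
facet normal -0.113 -0.054 0.992
outer loop
vertex 2.278 -2.635 -1.33
vertex 0.843 -1.521 -1.433
vertex 1.432 -3.739 -1.486
endloop
endfacet
facet normal -0.789 0.612 -0.056
outer loop
vertex -0.003 -2.625 -1.589
vertex 0.843 -1.521 -1.433
vertex 0.122 -2.565 -2.69
endloop
endfacet
facet normal 0.113 0.054 -0.992
outer loop
vertex 0.968 -1.461 -2.534
vertex 2.403 -2.575 -2.431
vertex 0.122 -2.565 -2.69
endloop
endfacet
facet normal -0.789 0.612 -0.056
outer loop
vertex 0.122 -2.565 -2.69
vertex 0.843 -1.521 -1.433
vertex 0.968 -1.461 -2.534
endloop
endfacet
facet normal 0.604 0.789 0.112
outer loop
vertex 0.968 -1.461 -2.534
vertex 2.278 -2.635 -1.33
vertex 2.403 -2.575 -2.431
endloop
endfacet
facet normal 0.604 0.789 0.112
outer loop
vertex 0.843 -1.521 -1.433
vertex 2.278 -2.635 -1.33
vertex 0.968 -1.461 -2.534
endloop
endfacet

endsolid


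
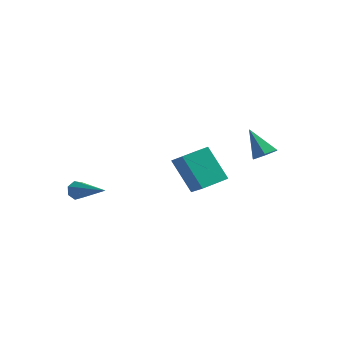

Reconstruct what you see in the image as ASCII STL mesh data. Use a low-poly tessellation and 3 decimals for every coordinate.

solid 
facet normal -0.940 0.190 -0.282
outer loop
vertex -1.456 -3.425 -0.466
vertex -1.631 -3.631 -0.022
vertex -1.501 -3.137 -0.122
endloop
endfacet
facet normal 0.530 0.683 -0.502
outer loop
vertex -1.456 -3.425 -0.466
vertex -1.501 -3.137 -0.122
vertex 0.251 -4.009 0.542
endloop
endfacet
facet normal -0.940 0.190 -0.282
outer loop
vertex -1.501 -3.137 -0.122
vertex -1.631 -3.631 -0.022
vertex -1.644 -3.221 0.298
endloop
endfacet
facet normal 0.335 0.896 0.293
outer loop
vertex -1.501 -3.137 -0.122
vertex -1.644 -3.221 0.298
vertex 0.251 -4.009 0.542
endloop
endfacet
facet normal -0.940 0.190 -0.282
outer loop
vertex -1.644 -3.221 0.298
vertex -1.631 -3.631 -0.022
vertex -1.777 -3.614 0.476
endloop
endfacet
facet normal 0.048 0.399 0.916
outer loop
vertex -1.644 -3.221 0.298
vertex -1.777 -3.614 0.476
vertex 0.251 -4.009 0.542
endloop
endfacet
facet normal -0.941 0.188 -0.282
outer loop
vertex -1.777 -3.614 0.476
vertex -1.631 -3.631 -0.022
vertex -1.799 -4.02 0.279
endloop
endfacet
facet normal -0.113 -0.429 0.896
outer loop
vertex -1.777 -3.614 0.476
vertex -1.799 -4.02 0.279
vertex 0.251 -4.009 0.542
endloop
endfacet
facet normal -0.941 0.189 -0.281
outer loop
vertex -1.799 -4.02 0.279
vertex -1.631 -3.631 -0.022
vertex -1.695 -4.132 -0.145
endloop
endfacet
facet normal -0.027 -0.968 0.249
outer loop
vertex -1.799 -4.02 0.279
vertex -1.695 -4.132 -0.145
vertex 0.251 -4.009 0.542
endloop
endfacet
facet normal -0.940 0.190 -0.283
outer loop
vertex -1.695 -4.132 -0.145
vertex -1.631 -3.631 -0.022
vertex -1.542 -3.868 -0.477
endloop
endfacet
facet normal 0.240 -0.811 -0.534
outer loop
vertex -1.695 -4.132 -0.145
vertex -1.542 -3.868 -0.477
vertex 0.251 -4.009 0.542
endloop
endfacet
facet normal -0.940 0.190 -0.283
outer loop
vertex -1.542 -3.868 -0.477
vertex -1.631 -3.631 -0.022
vertex -1.456 -3.425 -0.466
endloop
endfacet
facet normal 0.488 -0.073 -0.870
outer loop
vertex -1.542 -3.868 -0.477
vertex -1.456 -3.425 -0.466
vertex 0.251 -4.009 0.542
endloop
endfacet
facet normal 0.571 -0.043 -0.820
outer loop
vertex 4.253 1.924 1.781
vertex 3.921 2.446 1.522
vertex 4.467 2.548 1.897
endloop
endfacet
facet normal 0.513 -0.324 0.795
outer loop
vertex 4.253 1.924 1.781
vertex 4.467 2.548 1.897
vertex 3.019 2.514 2.818
endloop
endfacet
facet normal 0.571 -0.043 -0.820
outer loop
vertex 4.467 2.548 1.897
vertex 3.921 2.446 1.522
vertex 4.136 3.07 1.639
endloop
endfacet
facet normal 0.419 0.602 0.680
outer loop
vertex 4.467 2.548 1.897
vertex 4.136 3.07 1.639
vertex 3.019 2.514 2.818
endloop
endfacet
facet normal 0.571 -0.043 -0.820
outer loop
vertex 4.136 3.07 1.639
vertex 3.921 2.446 1.522
vertex 3.59 2.968 1.264
endloop
endfacet
facet normal -0.291 0.942 0.168
outer loop
vertex 4.136 3.07 1.639
vertex 3.59 2.968 1.264
vertex 3.019 2.514 2.818
endloop
endfacet
facet normal 0.572 -0.042 -0.819
outer loop
vertex 3.59 2.968 1.264
vertex 3.921 2.446 1.522
vertex 3.376 2.344 1.147
endloop
endfacet
facet normal -0.907 0.354 -0.230
outer loop
vertex 3.59 2.968 1.264
vertex 3.376 2.344 1.147
vertex 3.019 2.514 2.818
endloop
endfacet
facet normal 0.572 -0.044 -0.819
outer loop
vertex 3.376 2.344 1.147
vertex 3.921 2.446 1.522
vertex 3.707 1.822 1.406
endloop
endfacet
facet normal -0.812 -0.572 -0.115
outer loop
vertex 3.376 2.344 1.147
vertex 3.707 1.822 1.406
vertex 3.019 2.514 2.818
endloop
endfacet
facet normal 0.571 -0.043 -0.820
outer loop
vertex 3.707 1.822 1.406
vertex 3.921 2.446 1.522
vertex 4.253 1.924 1.781
endloop
endfacet
facet normal -0.102 -0.912 0.397
outer loop
vertex 3.707 1.822 1.406
vertex 4.253 1.924 1.781
vertex 3.019 2.514 2.818
endloop
endfacet
facet normal -0.538 -0.016 0.843
outer loop
vertex 1.492 -0.3 1.677
vertex 1.966 0.922 2.003
vertex 0.473 0.266 1.037
endloop
endfacet
facet normal -0.351 -0.905 -0.242
outer loop
vertex 1.534 0.298 -0.623
vertex 1.492 -0.3 1.677
vertex 0.473 0.266 1.037
endloop
endfacet
facet normal -0.538 -0.016 0.843
outer loop
vertex 0.473 0.266 1.037
vertex 1.966 0.922 2.003
vertex 0.947 1.488 1.363
endloop
endfacet
facet normal -0.766 0.426 -0.481
outer loop
vertex 0.947 1.488 1.363
vertex 1.534 0.298 -0.623
vertex 0.473 0.266 1.037
endloop
endfacet
facet normal 0.766 -0.426 0.481
outer loop
vertex 1.492 -0.3 1.677
vertex 3.027 0.954 0.343
vertex 1.966 0.922 2.003
endloop
endfacet
facet normal -0.351 -0.905 -0.242
outer loop
vertex 2.553 -0.268 0.017
vertex 1.492 -0.3 1.677
vertex 1.534 0.298 -0.623
endloop
endfacet
facet normal 0.766 -0.426 0.481
outer loop
vertex 2.553 -0.268 0.017
vertex 3.027 0.954 0.343
vertex 1.492 -0.3 1.677
endloop
endfacet
facet normal 0.351 0.905 0.242
outer loop
vertex 1.966 0.922 2.003
vertex 3.027 0.954 0.343
vertex 0.947 1.488 1.363
endloop
endfacet
facet normal -0.766 0.426 -0.481
outer loop
vertex 2.008 1.52 -0.297
vertex 1.534 0.298 -0.623
vertex 0.947 1.488 1.363
endloop
endfacet
facet normal 0.351 0.905 0.242
outer loop
vertex 0.947 1.488 1.363
vertex 3.027 0.954 0.343
vertex 2.008 1.52 -0.297
endloop
endfacet
facet normal 0.538 0.016 -0.843
outer loop
vertex 2.008 1.52 -0.297
vertex 2.553 -0.268 0.017
vertex 1.534 0.298 -0.623
endloop
endfacet
facet normal 0.538 0.016 -0.843
outer loop
vertex 3.027 0.954 0.343
vertex 2.553 -0.268 0.017
vertex 2.008 1.52 -0.297
endloop
endfacet

endsolid


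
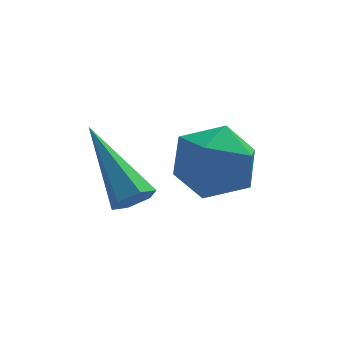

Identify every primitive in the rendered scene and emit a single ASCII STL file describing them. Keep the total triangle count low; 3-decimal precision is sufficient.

solid 
facet normal -0.970 0.242 0.021
outer loop
vertex 0.482 1.291 -0.247
vertex 0.26 0.366 0.149
vertex 0.471 1.157 0.775
endloop
endfacet
facet normal -0.562 0.821 0.102
outer loop
vertex 0.482 1.291 -0.247
vertex 0.471 1.157 0.775
vertex 1.215 1.72 0.338
endloop
endfacet
facet normal -0.136 0.872 -0.469
outer loop
vertex 0.482 1.291 -0.247
vertex 1.215 1.72 0.338
vertex 1.465 1.277 -0.558
endloop
endfacet
facet normal -0.281 0.324 -0.903
outer loop
vertex 0.482 1.291 -0.247
vertex 1.465 1.277 -0.558
vertex 0.875 0.44 -0.675
endloop
endfacet
facet normal -0.797 -0.066 -0.601
outer loop
vertex 0.482 1.291 -0.247
vertex 0.875 0.44 -0.675
vertex 0.26 0.366 0.149
endloop
endfacet
facet normal -0.150 0.722 0.675
outer loop
vertex 1.215 1.72 0.338
vertex 0.471 1.157 0.775
vertex 1.445 1.06 1.095
endloop
endfacet
facet normal -0.811 -0.215 0.545
outer loop
vertex 0.471 1.157 0.775
vertex 0.26 0.366 0.149
vertex 0.855 0.223 0.978
endloop
endfacet
facet normal -0.530 -0.712 -0.460
outer loop
vertex 0.26 0.366 0.149
vertex 0.875 0.44 -0.675
vertex 1.105 -0.22 0.082
endloop
endfacet
facet normal 0.304 -0.081 -0.949
outer loop
vertex 0.875 0.44 -0.675
vertex 1.465 1.277 -0.558
vertex 1.849 0.343 -0.355
endloop
endfacet
facet normal 0.539 0.805 -0.248
outer loop
vertex 1.465 1.277 -0.558
vertex 1.215 1.72 0.338
vertex 2.06 1.134 0.271
endloop
endfacet
facet normal 0.281 -0.324 0.903
outer loop
vertex 1.838 0.209 0.667
vertex 1.445 1.06 1.095
vertex 0.855 0.223 0.978
endloop
endfacet
facet normal 0.136 -0.872 0.469
outer loop
vertex 1.838 0.209 0.667
vertex 0.855 0.223 0.978
vertex 1.105 -0.22 0.082
endloop
endfacet
facet normal 0.562 -0.821 -0.102
outer loop
vertex 1.838 0.209 0.667
vertex 1.105 -0.22 0.082
vertex 1.849 0.343 -0.355
endloop
endfacet
facet normal 0.970 -0.242 -0.021
outer loop
vertex 1.838 0.209 0.667
vertex 1.849 0.343 -0.355
vertex 2.06 1.134 0.271
endloop
endfacet
facet normal 0.797 0.066 0.601
outer loop
vertex 1.838 0.209 0.667
vertex 2.06 1.134 0.271
vertex 1.445 1.06 1.095
endloop
endfacet
facet normal -0.304 0.081 0.949
outer loop
vertex 0.855 0.223 0.978
vertex 1.445 1.06 1.095
vertex 0.471 1.157 0.775
endloop
endfacet
facet normal -0.539 -0.805 0.248
outer loop
vertex 1.105 -0.22 0.082
vertex 0.855 0.223 0.978
vertex 0.26 0.366 0.149
endloop
endfacet
facet normal 0.150 -0.722 -0.675
outer loop
vertex 1.849 0.343 -0.355
vertex 1.105 -0.22 0.082
vertex 0.875 0.44 -0.675
endloop
endfacet
facet normal 0.811 0.215 -0.545
outer loop
vertex 2.06 1.134 0.271
vertex 1.849 0.343 -0.355
vertex 1.465 1.277 -0.558
endloop
endfacet
facet normal 0.530 0.712 0.460
outer loop
vertex 1.445 1.06 1.095
vertex 2.06 1.134 0.271
vertex 1.215 1.72 0.338
endloop
endfacet
facet normal 0.358 -0.715 -0.601
outer loop
vertex -0.141 -0.155 0.025
vertex -0.595 -0.188 -0.206
vertex -0.242 0.136 -0.381
endloop
endfacet
facet normal 0.822 0.540 0.183
outer loop
vertex -0.141 -0.155 0.025
vertex -0.242 0.136 -0.381
vertex -1.365 1.348 1.086
endloop
endfacet
facet normal 0.358 -0.715 -0.601
outer loop
vertex -0.242 0.136 -0.381
vertex -0.595 -0.188 -0.206
vertex -0.696 0.103 -0.612
endloop
endfacet
facet normal 0.207 0.826 -0.524
outer loop
vertex -0.242 0.136 -0.381
vertex -0.696 0.103 -0.612
vertex -1.365 1.348 1.086
endloop
endfacet
facet normal 0.359 -0.714 -0.601
outer loop
vertex -0.696 0.103 -0.612
vertex -0.595 -0.188 -0.206
vertex -1.048 -0.221 -0.437
endloop
endfacet
facet normal -0.687 0.430 -0.586
outer loop
vertex -0.696 0.103 -0.612
vertex -1.048 -0.221 -0.437
vertex -1.365 1.348 1.086
endloop
endfacet
facet normal 0.359 -0.714 -0.601
outer loop
vertex -1.048 -0.221 -0.437
vertex -0.595 -0.188 -0.206
vertex -0.947 -0.512 -0.031
endloop
endfacet
facet normal -0.966 -0.253 0.059
outer loop
vertex -1.048 -0.221 -0.437
vertex -0.947 -0.512 -0.031
vertex -1.365 1.348 1.086
endloop
endfacet
facet normal 0.359 -0.714 -0.601
outer loop
vertex -0.947 -0.512 -0.031
vertex -0.595 -0.188 -0.206
vertex -0.494 -0.479 0.2
endloop
endfacet
facet normal -0.351 -0.539 0.766
outer loop
vertex -0.947 -0.512 -0.031
vertex -0.494 -0.479 0.2
vertex -1.365 1.348 1.086
endloop
endfacet
facet normal 0.358 -0.715 -0.601
outer loop
vertex -0.494 -0.479 0.2
vertex -0.595 -0.188 -0.206
vertex -0.141 -0.155 0.025
endloop
endfacet
facet normal 0.542 -0.143 0.828
outer loop
vertex -0.494 -0.479 0.2
vertex -0.141 -0.155 0.025
vertex -1.365 1.348 1.086
endloop
endfacet

endsolid
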